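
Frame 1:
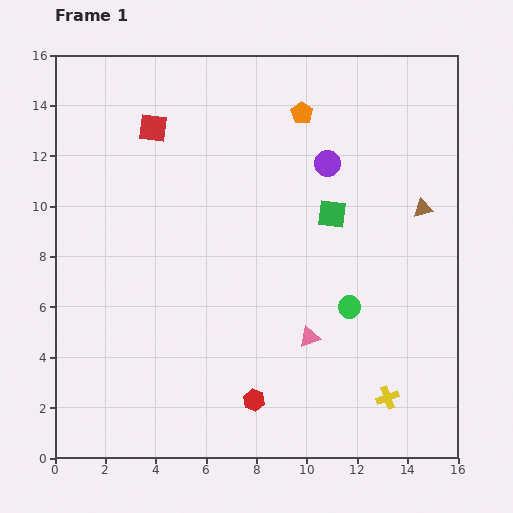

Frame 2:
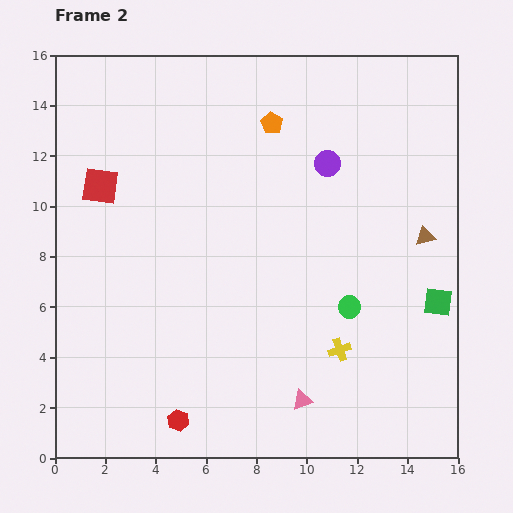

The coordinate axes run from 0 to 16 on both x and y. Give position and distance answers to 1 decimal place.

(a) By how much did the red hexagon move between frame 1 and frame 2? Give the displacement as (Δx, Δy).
(-3.0, -0.8)

The red hexagon was at (7.9, 2.3) in frame 1 and (4.9, 1.5) in frame 2.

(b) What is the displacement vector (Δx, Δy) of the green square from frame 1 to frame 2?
(4.2, -3.5)

The green square was at (11.0, 9.7) in frame 1 and (15.2, 6.2) in frame 2.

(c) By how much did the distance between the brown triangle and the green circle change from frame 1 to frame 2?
-0.8

Distance in frame 1: 4.9. Distance in frame 2: 4.1.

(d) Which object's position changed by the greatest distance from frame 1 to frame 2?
the green square

(moved 5.5; next 3.1)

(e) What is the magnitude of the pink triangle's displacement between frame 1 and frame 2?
2.5

The pink triangle moved from (10.1, 4.8) to (9.8, 2.3), a distance of √(0.3² + 2.5²) ≈ 2.5.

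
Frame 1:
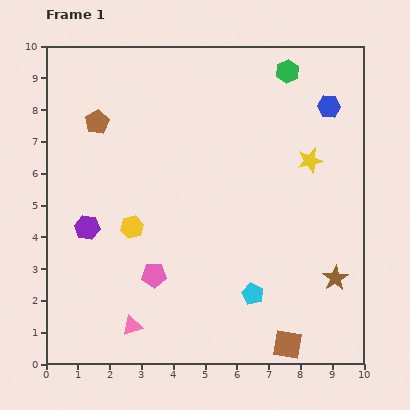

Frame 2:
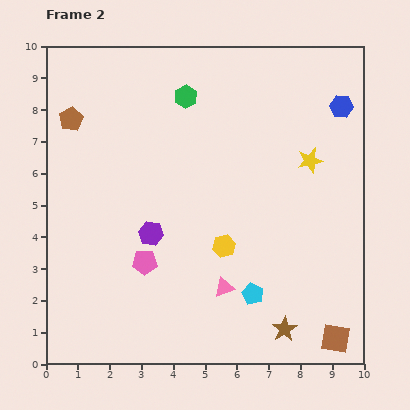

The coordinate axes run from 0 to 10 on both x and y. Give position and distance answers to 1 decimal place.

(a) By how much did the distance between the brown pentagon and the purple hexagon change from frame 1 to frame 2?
+1.1

Distance in frame 1: 3.3. Distance in frame 2: 4.4.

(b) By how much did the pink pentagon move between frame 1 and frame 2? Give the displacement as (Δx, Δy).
(-0.3, 0.4)

The pink pentagon was at (3.4, 2.8) in frame 1 and (3.1, 3.2) in frame 2.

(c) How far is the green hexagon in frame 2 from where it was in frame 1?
3.3

The green hexagon moved from (7.6, 9.2) to (4.4, 8.4), a distance of √(3.2² + 0.8²) ≈ 3.3.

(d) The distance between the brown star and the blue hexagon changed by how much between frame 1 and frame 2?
+1.8

Distance in frame 1: 5.4. Distance in frame 2: 7.2.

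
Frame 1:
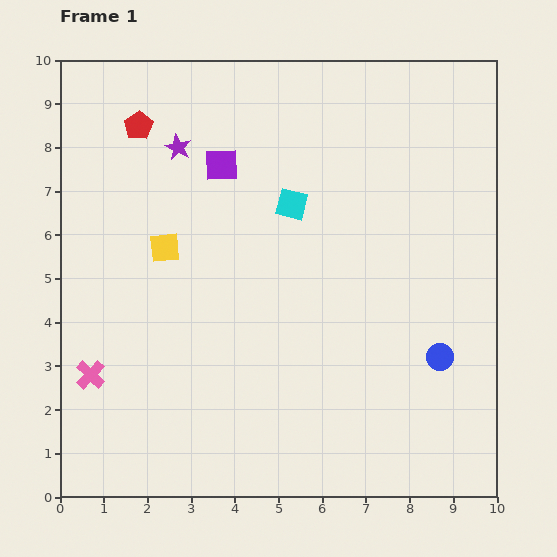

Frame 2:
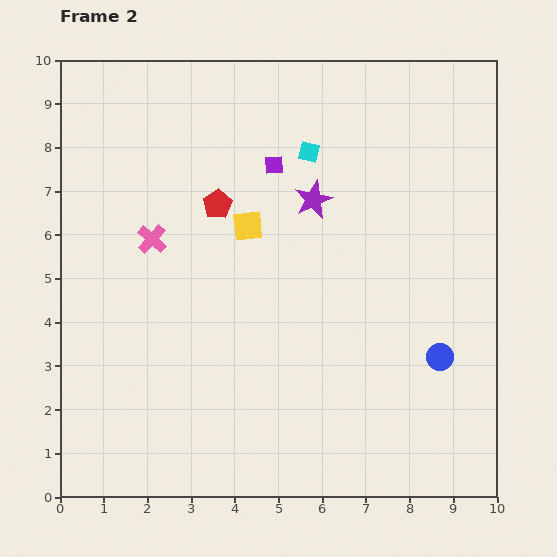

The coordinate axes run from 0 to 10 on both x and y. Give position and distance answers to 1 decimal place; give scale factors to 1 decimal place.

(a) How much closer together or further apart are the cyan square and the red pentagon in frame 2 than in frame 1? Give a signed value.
-1.5

Distance in frame 1: 3.9. Distance in frame 2: 2.4.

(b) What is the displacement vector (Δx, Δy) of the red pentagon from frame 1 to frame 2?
(1.8, -1.8)

The red pentagon was at (1.8, 8.5) in frame 1 and (3.6, 6.7) in frame 2.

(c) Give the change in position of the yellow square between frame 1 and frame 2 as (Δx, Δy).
(1.9, 0.5)

The yellow square was at (2.4, 5.7) in frame 1 and (4.3, 6.2) in frame 2.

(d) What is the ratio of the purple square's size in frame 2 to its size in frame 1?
0.6×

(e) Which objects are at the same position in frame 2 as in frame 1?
the blue circle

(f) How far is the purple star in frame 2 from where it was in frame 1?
3.3

The purple star moved from (2.7, 8.0) to (5.8, 6.8), a distance of √(3.1² + 1.2²) ≈ 3.3.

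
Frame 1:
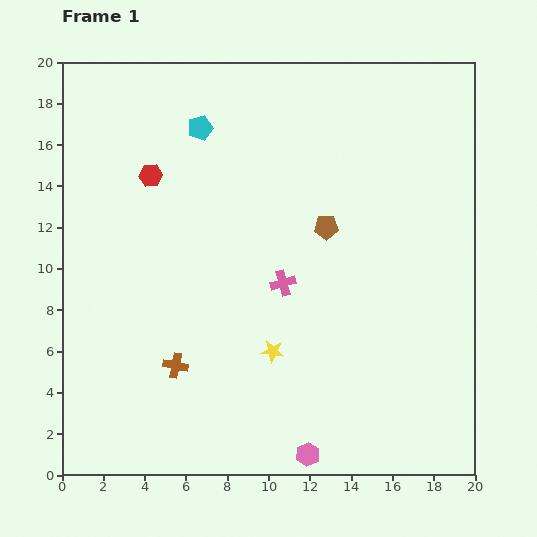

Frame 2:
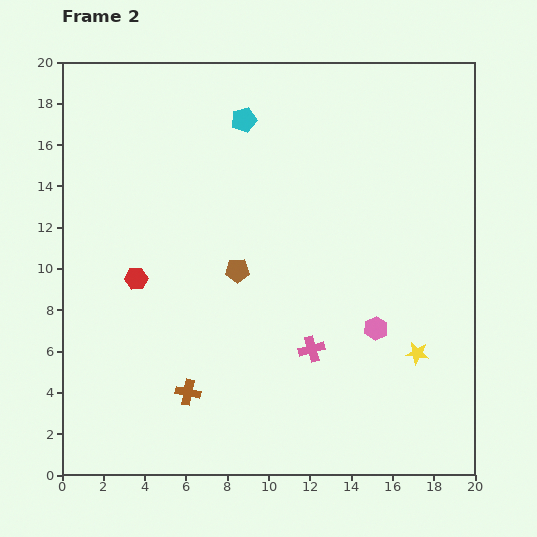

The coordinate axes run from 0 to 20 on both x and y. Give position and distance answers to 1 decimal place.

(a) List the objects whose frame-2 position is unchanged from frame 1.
none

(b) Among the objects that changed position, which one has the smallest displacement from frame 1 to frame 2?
the brown cross

(moved 1.4)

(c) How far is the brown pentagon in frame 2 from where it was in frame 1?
4.8

The brown pentagon moved from (12.8, 12.0) to (8.5, 9.9), a distance of √(4.3² + 2.1²) ≈ 4.8.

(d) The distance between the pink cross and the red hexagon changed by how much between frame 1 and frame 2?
+1.0

Distance in frame 1: 8.2. Distance in frame 2: 9.2.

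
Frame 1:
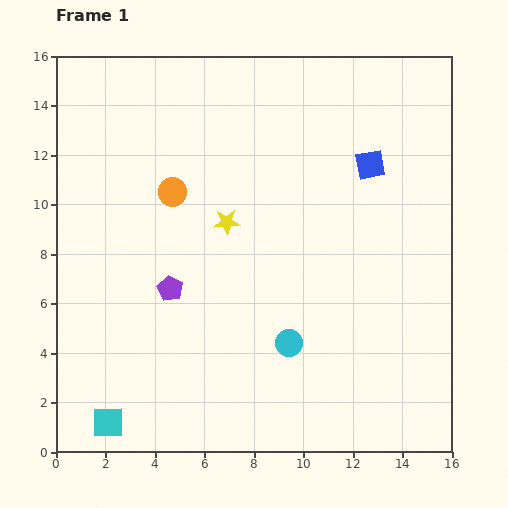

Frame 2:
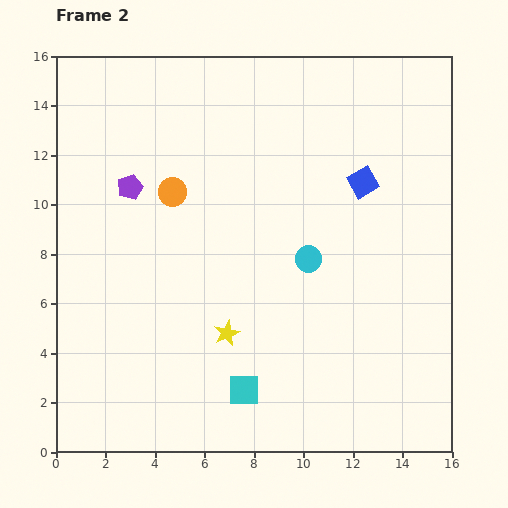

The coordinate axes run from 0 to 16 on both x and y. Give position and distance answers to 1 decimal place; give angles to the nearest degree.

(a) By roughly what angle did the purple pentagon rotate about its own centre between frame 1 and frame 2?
22° clockwise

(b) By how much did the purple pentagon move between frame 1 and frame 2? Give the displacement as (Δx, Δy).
(-1.6, 4.1)

The purple pentagon was at (4.6, 6.6) in frame 1 and (3.0, 10.7) in frame 2.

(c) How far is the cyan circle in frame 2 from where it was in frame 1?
3.5

The cyan circle moved from (9.4, 4.4) to (10.2, 7.8), a distance of √(0.8² + 3.4²) ≈ 3.5.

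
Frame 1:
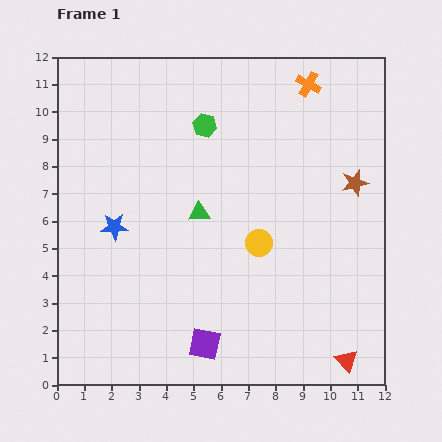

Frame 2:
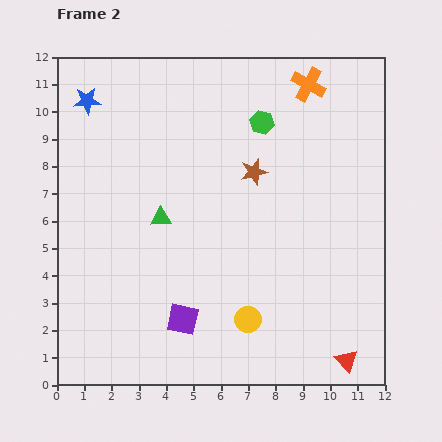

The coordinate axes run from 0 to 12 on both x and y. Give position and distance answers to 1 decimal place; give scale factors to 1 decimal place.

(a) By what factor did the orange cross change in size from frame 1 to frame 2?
1.4×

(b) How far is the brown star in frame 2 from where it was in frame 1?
3.7

The brown star moved from (10.9, 7.4) to (7.2, 7.8), a distance of √(3.7² + 0.4²) ≈ 3.7.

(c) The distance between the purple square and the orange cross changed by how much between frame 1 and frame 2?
-0.4

Distance in frame 1: 10.2. Distance in frame 2: 9.8.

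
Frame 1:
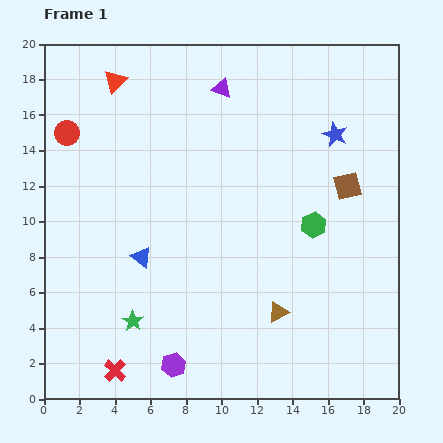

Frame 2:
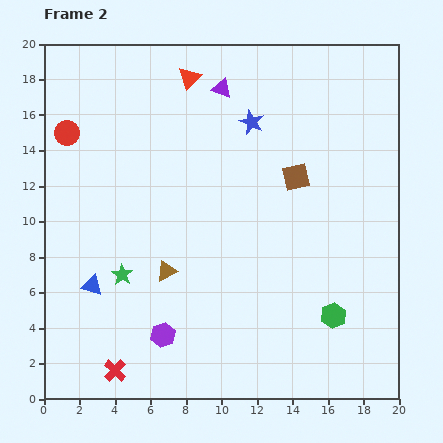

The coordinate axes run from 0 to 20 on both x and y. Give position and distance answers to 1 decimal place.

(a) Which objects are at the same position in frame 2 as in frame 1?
the red circle, the red cross, the purple triangle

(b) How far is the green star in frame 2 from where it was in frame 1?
2.7

The green star moved from (5.0, 4.4) to (4.4, 7.0), a distance of √(0.6² + 2.6²) ≈ 2.7.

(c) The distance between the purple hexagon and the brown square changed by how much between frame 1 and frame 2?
-2.5

Distance in frame 1: 14.1. Distance in frame 2: 11.6.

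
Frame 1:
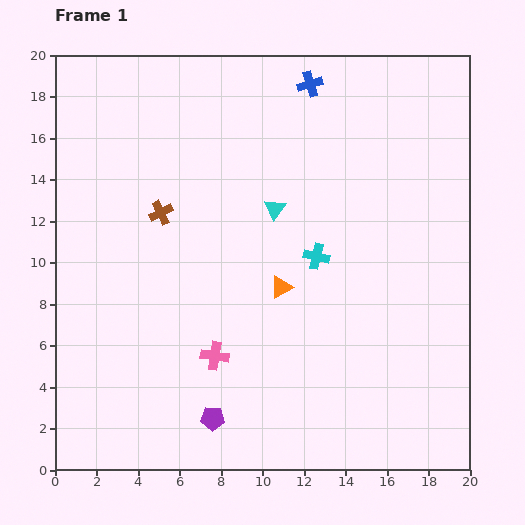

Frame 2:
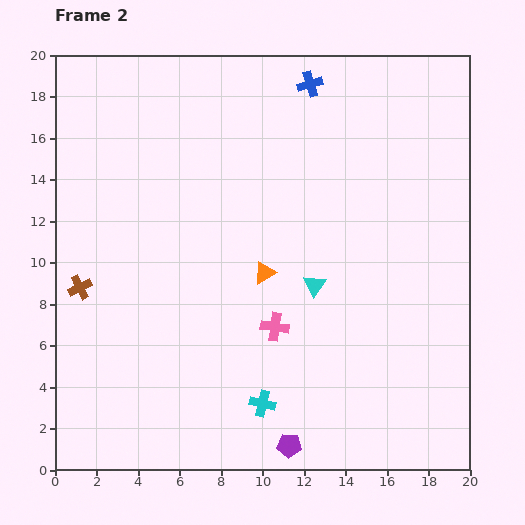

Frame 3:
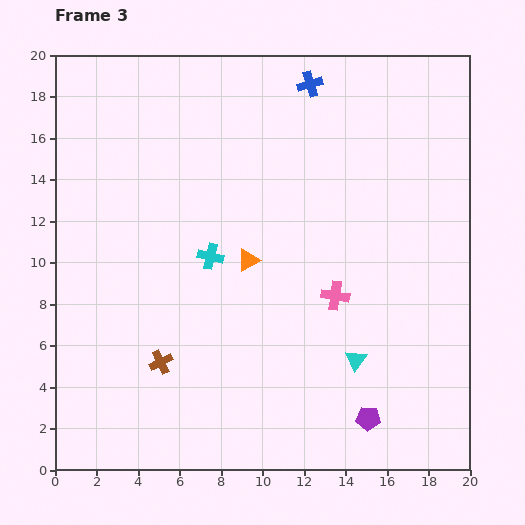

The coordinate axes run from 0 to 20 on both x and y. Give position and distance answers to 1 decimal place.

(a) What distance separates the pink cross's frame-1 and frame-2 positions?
3.2

The pink cross moved from (7.7, 5.5) to (10.6, 6.9), a distance of √(2.9² + 1.4²) ≈ 3.2.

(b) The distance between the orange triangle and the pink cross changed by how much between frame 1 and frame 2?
-2.0

Distance in frame 1: 4.6. Distance in frame 2: 2.6.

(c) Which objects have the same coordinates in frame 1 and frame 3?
the blue cross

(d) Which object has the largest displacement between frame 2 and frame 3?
the cyan cross

(moved 7.5; next 5.3)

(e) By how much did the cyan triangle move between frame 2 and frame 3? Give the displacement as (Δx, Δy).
(2.0, -3.6)

The cyan triangle was at (12.5, 8.9) in frame 2 and (14.5, 5.3) in frame 3.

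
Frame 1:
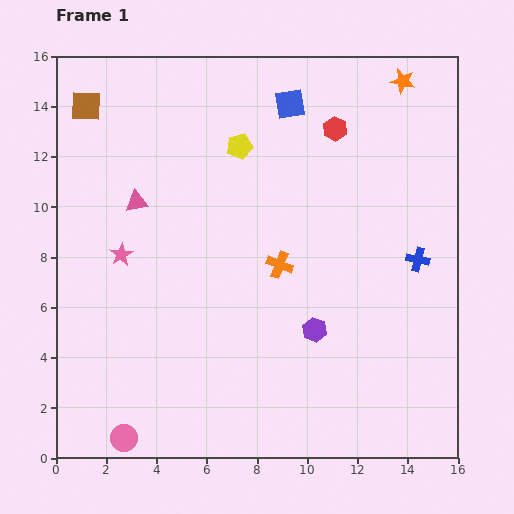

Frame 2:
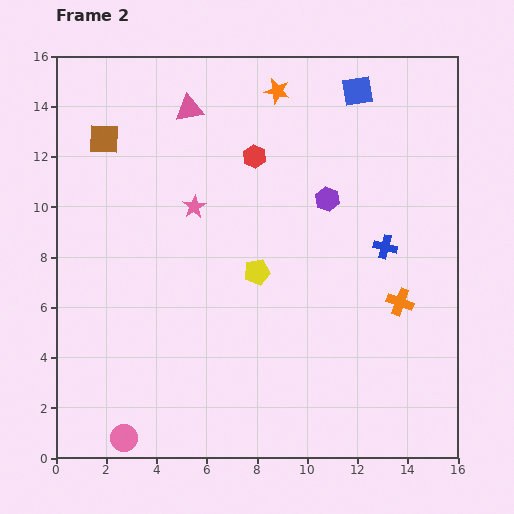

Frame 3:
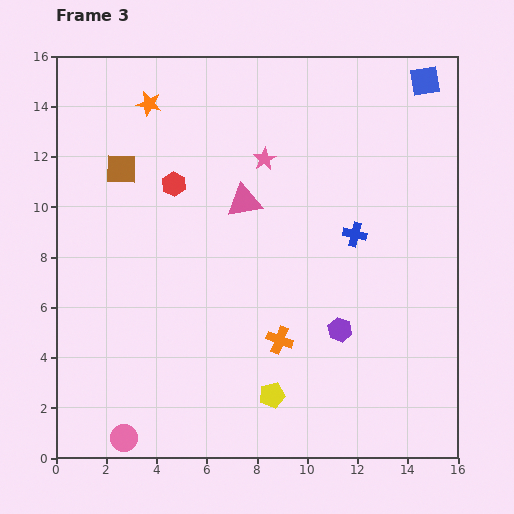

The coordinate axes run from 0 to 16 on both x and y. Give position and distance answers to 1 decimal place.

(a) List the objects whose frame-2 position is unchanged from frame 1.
the pink circle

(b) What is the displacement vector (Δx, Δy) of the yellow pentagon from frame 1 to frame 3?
(1.3, -9.9)

The yellow pentagon was at (7.3, 12.4) in frame 1 and (8.6, 2.5) in frame 3.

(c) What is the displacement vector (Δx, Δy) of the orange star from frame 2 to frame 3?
(-5.1, -0.5)

The orange star was at (8.8, 14.6) in frame 2 and (3.7, 14.1) in frame 3.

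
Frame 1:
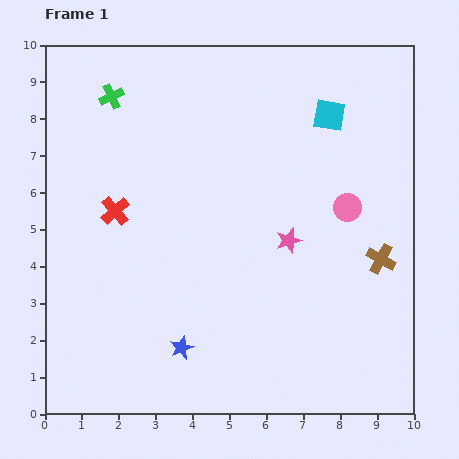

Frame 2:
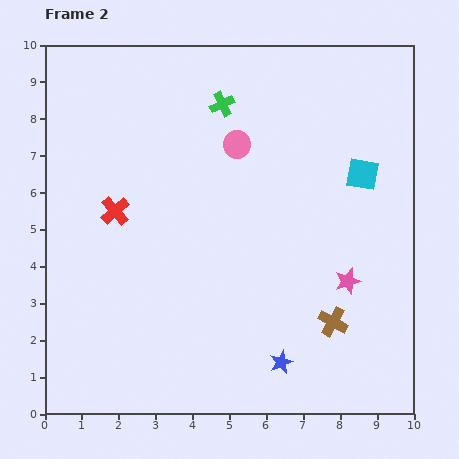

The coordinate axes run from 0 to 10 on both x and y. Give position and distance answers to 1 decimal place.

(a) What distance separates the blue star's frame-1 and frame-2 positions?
2.7

The blue star moved from (3.7, 1.8) to (6.4, 1.4), a distance of √(2.7² + 0.4²) ≈ 2.7.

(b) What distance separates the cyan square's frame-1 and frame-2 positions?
1.8

The cyan square moved from (7.7, 8.1) to (8.6, 6.5), a distance of √(0.9² + 1.6²) ≈ 1.8.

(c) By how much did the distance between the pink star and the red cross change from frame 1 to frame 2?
+1.8

Distance in frame 1: 4.8. Distance in frame 2: 6.6.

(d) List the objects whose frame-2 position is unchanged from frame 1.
the red cross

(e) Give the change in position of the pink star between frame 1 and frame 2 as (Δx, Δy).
(1.6, -1.1)

The pink star was at (6.6, 4.7) in frame 1 and (8.2, 3.6) in frame 2.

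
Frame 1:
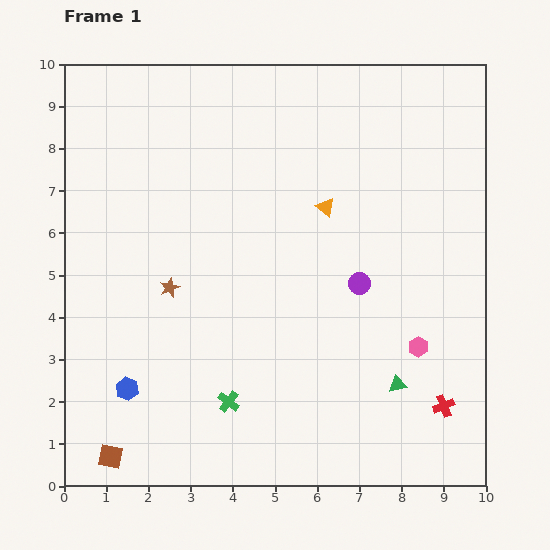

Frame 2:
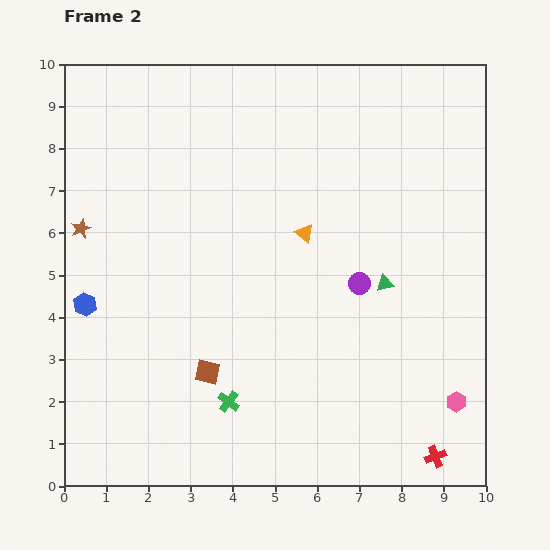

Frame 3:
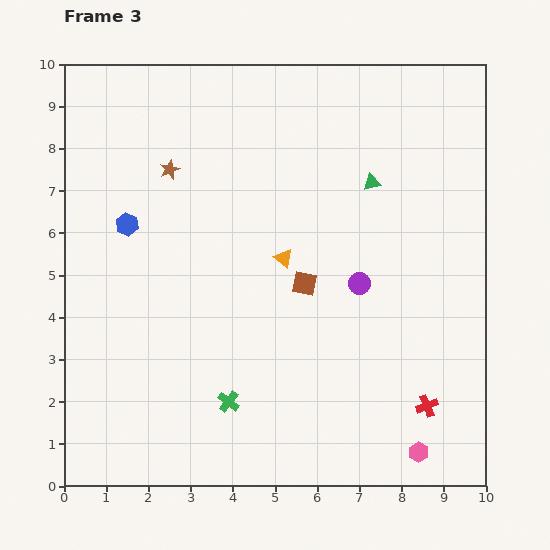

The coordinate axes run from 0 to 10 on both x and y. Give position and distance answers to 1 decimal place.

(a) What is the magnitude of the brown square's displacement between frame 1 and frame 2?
3.0

The brown square moved from (1.1, 0.7) to (3.4, 2.7), a distance of √(2.3² + 2.0²) ≈ 3.0.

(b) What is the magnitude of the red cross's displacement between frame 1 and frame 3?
0.4

The red cross moved from (9.0, 1.9) to (8.6, 1.9), a distance of √(0.4² + 0.0²) ≈ 0.4.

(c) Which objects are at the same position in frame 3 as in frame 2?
the purple circle, the green cross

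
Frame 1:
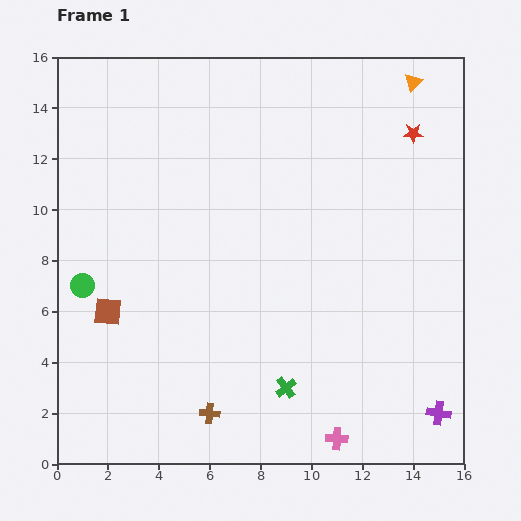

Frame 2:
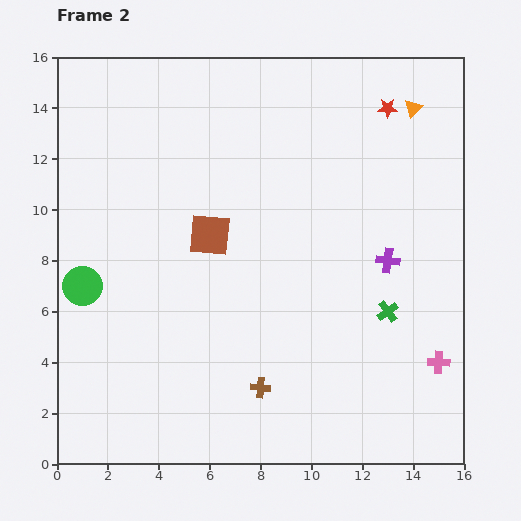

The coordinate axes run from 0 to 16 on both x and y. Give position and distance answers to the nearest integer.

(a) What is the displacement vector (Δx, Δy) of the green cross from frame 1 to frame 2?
(4, 3)

The green cross was at (9, 3) in frame 1 and (13, 6) in frame 2.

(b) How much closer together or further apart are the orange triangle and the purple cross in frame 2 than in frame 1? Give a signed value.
-7

Distance in frame 1: 13. Distance in frame 2: 6.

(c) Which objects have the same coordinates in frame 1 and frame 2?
the green circle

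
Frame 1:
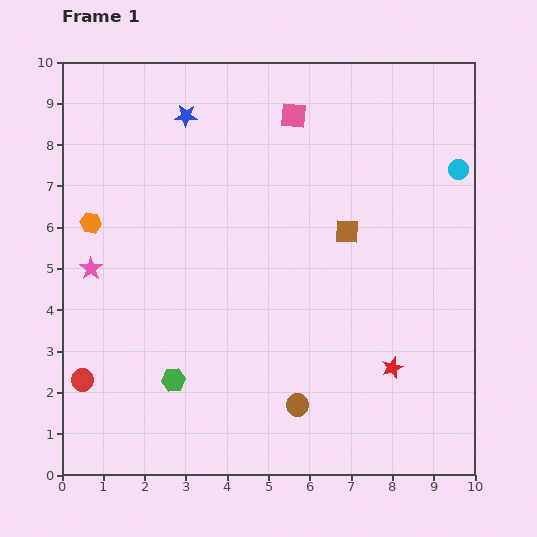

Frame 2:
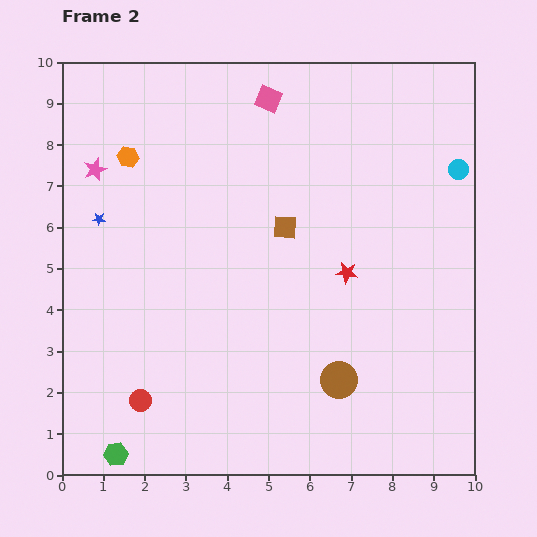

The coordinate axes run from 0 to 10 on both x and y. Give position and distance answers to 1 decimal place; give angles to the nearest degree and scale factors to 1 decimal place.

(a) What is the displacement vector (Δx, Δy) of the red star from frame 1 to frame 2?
(-1.1, 2.3)

The red star was at (8.0, 2.6) in frame 1 and (6.9, 4.9) in frame 2.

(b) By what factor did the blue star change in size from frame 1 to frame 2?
0.6×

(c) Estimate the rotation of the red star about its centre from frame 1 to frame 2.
29° clockwise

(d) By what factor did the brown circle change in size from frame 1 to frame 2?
1.6×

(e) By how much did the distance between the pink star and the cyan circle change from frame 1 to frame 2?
-0.4

Distance in frame 1: 9.2. Distance in frame 2: 8.8.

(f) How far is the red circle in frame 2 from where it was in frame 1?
1.5

The red circle moved from (0.5, 2.3) to (1.9, 1.8), a distance of √(1.4² + 0.5²) ≈ 1.5.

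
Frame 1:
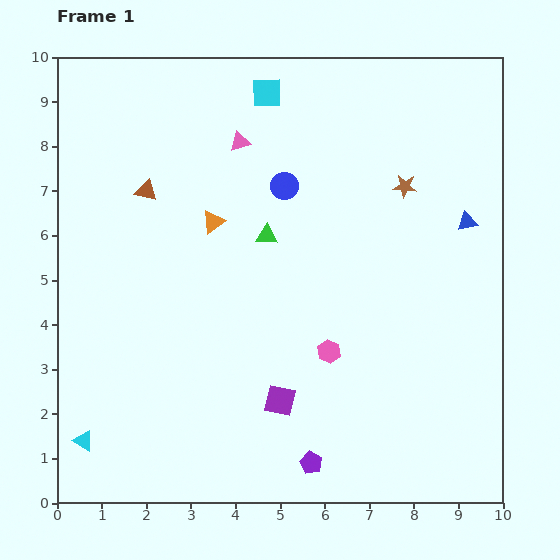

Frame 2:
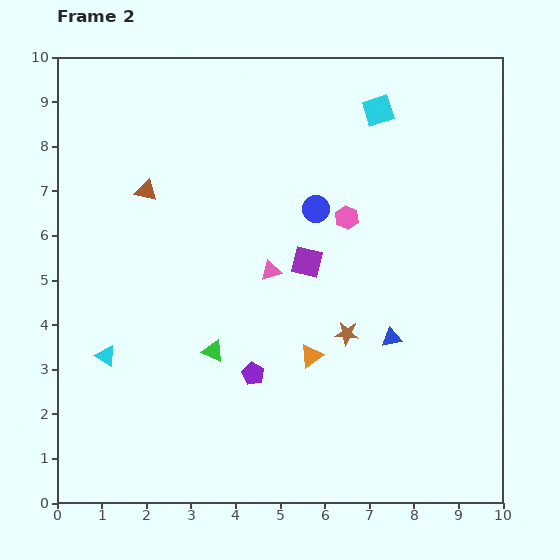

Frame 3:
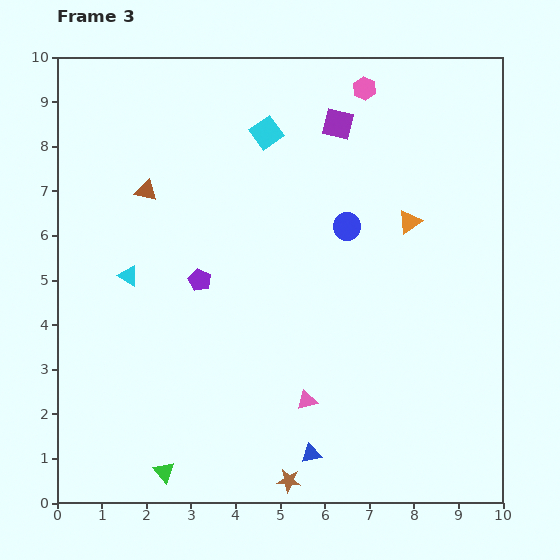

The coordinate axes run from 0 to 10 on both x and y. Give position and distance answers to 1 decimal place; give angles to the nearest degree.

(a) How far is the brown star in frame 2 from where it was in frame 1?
3.5

The brown star moved from (7.8, 7.1) to (6.5, 3.8), a distance of √(1.3² + 3.3²) ≈ 3.5.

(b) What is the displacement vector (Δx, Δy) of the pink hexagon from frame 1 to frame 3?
(0.8, 5.9)

The pink hexagon was at (6.1, 3.4) in frame 1 and (6.9, 9.3) in frame 3.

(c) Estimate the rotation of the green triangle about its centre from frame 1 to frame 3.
47° clockwise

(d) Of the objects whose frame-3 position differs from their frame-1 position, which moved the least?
the cyan square

(moved 0.9)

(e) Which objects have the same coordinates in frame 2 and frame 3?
the brown triangle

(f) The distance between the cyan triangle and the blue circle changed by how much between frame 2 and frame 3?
-0.7

Distance in frame 2: 5.7. Distance in frame 3: 5.0.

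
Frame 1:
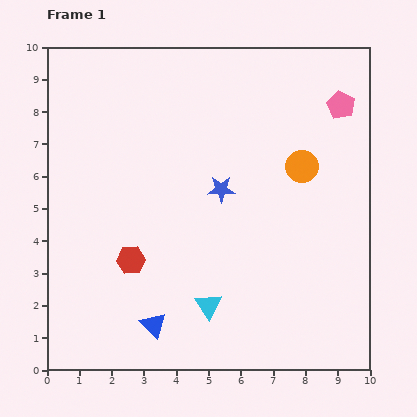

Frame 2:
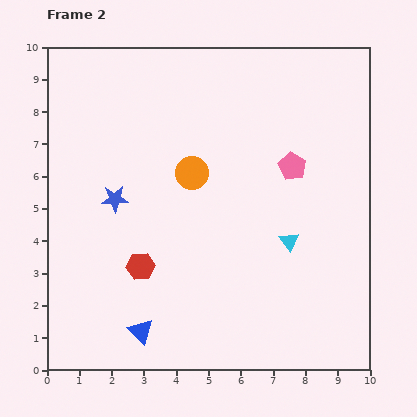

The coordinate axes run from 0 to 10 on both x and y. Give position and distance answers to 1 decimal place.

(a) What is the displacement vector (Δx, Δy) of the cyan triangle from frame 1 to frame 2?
(2.5, 2.0)

The cyan triangle was at (5.0, 2.0) in frame 1 and (7.5, 4.0) in frame 2.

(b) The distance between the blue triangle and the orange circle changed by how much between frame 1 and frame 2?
-1.5

Distance in frame 1: 6.7. Distance in frame 2: 5.2.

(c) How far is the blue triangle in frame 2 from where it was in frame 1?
0.4

The blue triangle moved from (3.3, 1.4) to (2.9, 1.2), a distance of √(0.4² + 0.2²) ≈ 0.4.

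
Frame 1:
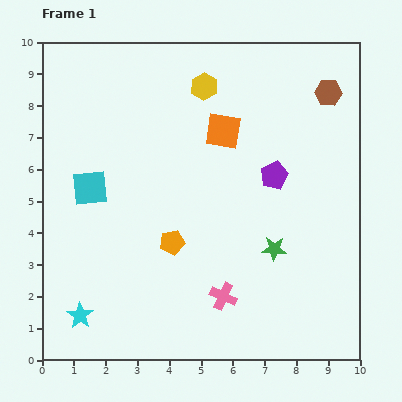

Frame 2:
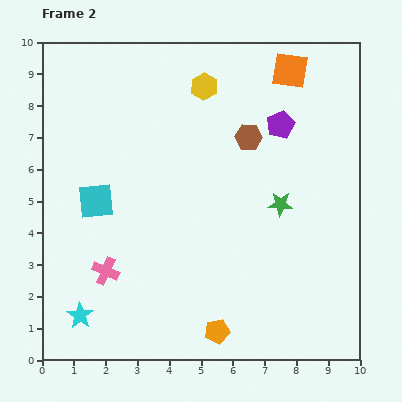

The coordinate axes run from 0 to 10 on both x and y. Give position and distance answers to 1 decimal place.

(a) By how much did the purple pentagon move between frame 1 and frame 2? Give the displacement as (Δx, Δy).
(0.2, 1.6)

The purple pentagon was at (7.3, 5.8) in frame 1 and (7.5, 7.4) in frame 2.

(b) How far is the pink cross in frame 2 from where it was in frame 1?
3.8

The pink cross moved from (5.7, 2.0) to (2.0, 2.8), a distance of √(3.7² + 0.8²) ≈ 3.8.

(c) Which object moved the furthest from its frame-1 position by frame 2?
the pink cross

(moved 3.8; next 3.1)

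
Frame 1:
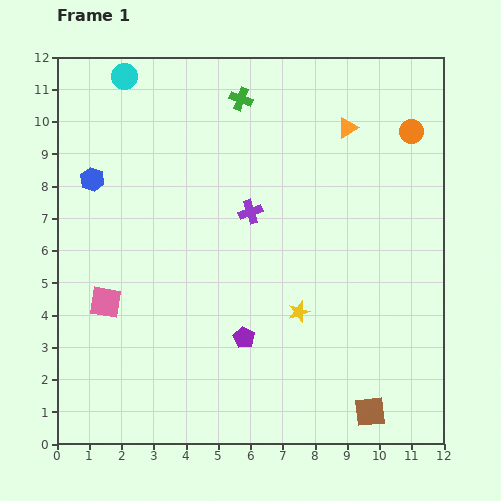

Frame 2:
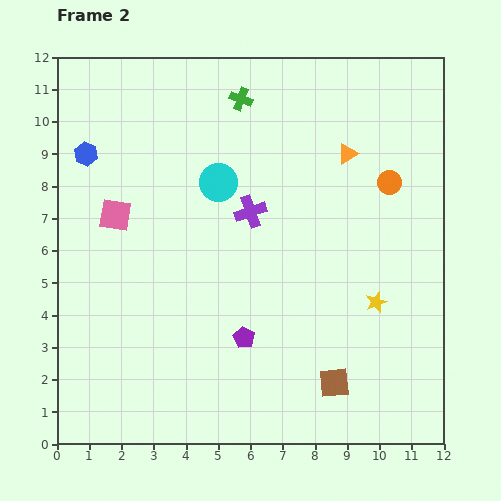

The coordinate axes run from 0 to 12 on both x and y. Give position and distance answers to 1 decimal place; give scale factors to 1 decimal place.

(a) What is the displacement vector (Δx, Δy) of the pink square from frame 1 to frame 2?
(0.3, 2.7)

The pink square was at (1.5, 4.4) in frame 1 and (1.8, 7.1) in frame 2.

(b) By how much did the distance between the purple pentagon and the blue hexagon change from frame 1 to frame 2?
+0.7

Distance in frame 1: 6.8. Distance in frame 2: 7.5.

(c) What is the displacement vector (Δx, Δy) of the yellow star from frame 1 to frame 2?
(2.4, 0.3)

The yellow star was at (7.5, 4.1) in frame 1 and (9.9, 4.4) in frame 2.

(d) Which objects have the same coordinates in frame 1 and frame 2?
the green cross, the purple pentagon, the purple cross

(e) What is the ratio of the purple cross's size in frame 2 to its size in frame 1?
1.3×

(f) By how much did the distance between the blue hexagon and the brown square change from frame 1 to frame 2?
-0.7

Distance in frame 1: 11.2. Distance in frame 2: 10.5.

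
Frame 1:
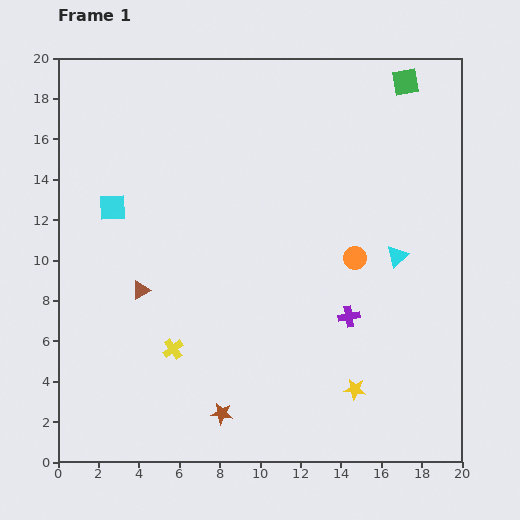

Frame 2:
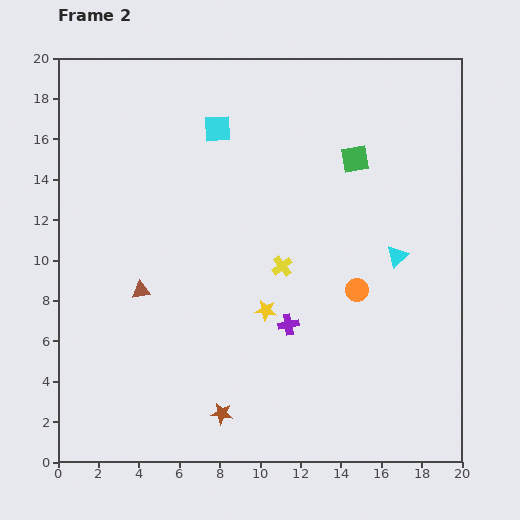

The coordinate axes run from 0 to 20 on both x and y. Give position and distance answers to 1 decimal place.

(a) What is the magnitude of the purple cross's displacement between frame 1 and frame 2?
3.0

The purple cross moved from (14.4, 7.2) to (11.4, 6.8), a distance of √(3.0² + 0.4²) ≈ 3.0.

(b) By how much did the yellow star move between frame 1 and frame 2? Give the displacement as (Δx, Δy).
(-4.4, 3.9)

The yellow star was at (14.7, 3.6) in frame 1 and (10.3, 7.5) in frame 2.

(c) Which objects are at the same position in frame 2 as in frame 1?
the brown triangle, the cyan triangle, the brown star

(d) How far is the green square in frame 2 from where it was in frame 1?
4.5

The green square moved from (17.2, 18.8) to (14.7, 15.0), a distance of √(2.5² + 3.8²) ≈ 4.5.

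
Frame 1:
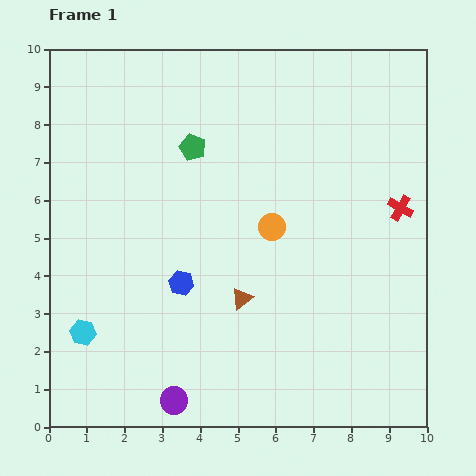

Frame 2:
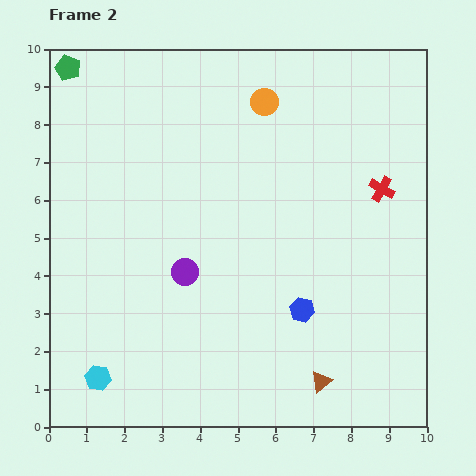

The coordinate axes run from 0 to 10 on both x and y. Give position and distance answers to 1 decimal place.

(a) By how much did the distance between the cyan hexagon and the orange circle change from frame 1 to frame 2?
+2.8

Distance in frame 1: 5.7. Distance in frame 2: 8.5.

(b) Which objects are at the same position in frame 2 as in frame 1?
none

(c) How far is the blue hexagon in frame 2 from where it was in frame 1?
3.3

The blue hexagon moved from (3.5, 3.8) to (6.7, 3.1), a distance of √(3.2² + 0.7²) ≈ 3.3.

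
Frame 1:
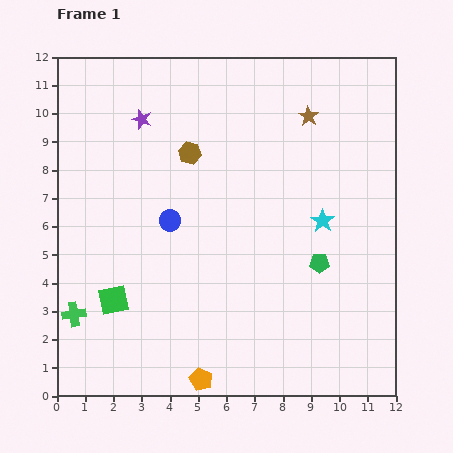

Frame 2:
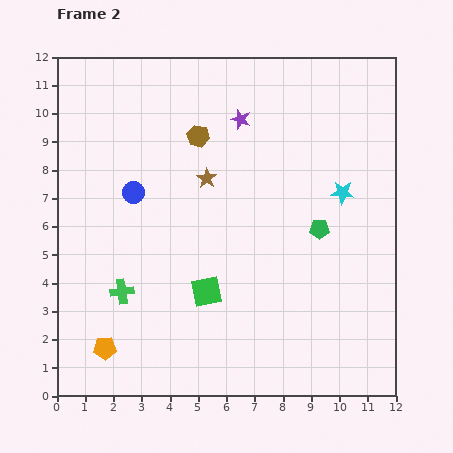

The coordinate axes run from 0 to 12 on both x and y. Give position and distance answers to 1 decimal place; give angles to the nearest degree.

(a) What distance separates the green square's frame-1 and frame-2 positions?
3.3

The green square moved from (2.0, 3.4) to (5.3, 3.7), a distance of √(3.3² + 0.3²) ≈ 3.3.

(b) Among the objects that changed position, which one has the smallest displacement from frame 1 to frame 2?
the brown hexagon

(moved 0.7)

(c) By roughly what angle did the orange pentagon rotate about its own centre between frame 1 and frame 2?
28° counter-clockwise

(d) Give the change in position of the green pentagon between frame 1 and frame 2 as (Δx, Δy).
(0.0, 1.2)

The green pentagon was at (9.3, 4.7) in frame 1 and (9.3, 5.9) in frame 2.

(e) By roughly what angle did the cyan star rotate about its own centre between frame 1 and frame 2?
30° counter-clockwise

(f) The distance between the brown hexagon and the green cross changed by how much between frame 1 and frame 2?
-0.9

Distance in frame 1: 7.0. Distance in frame 2: 6.1.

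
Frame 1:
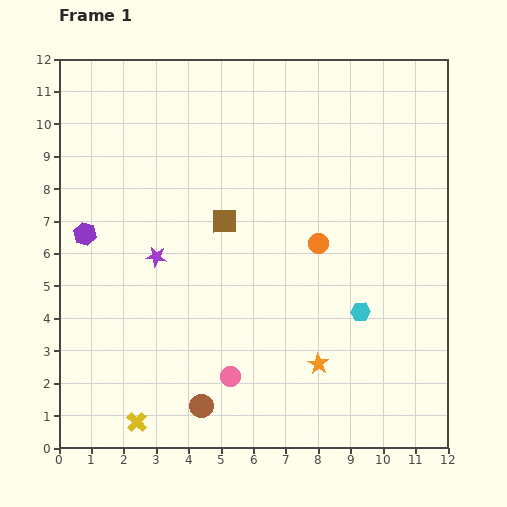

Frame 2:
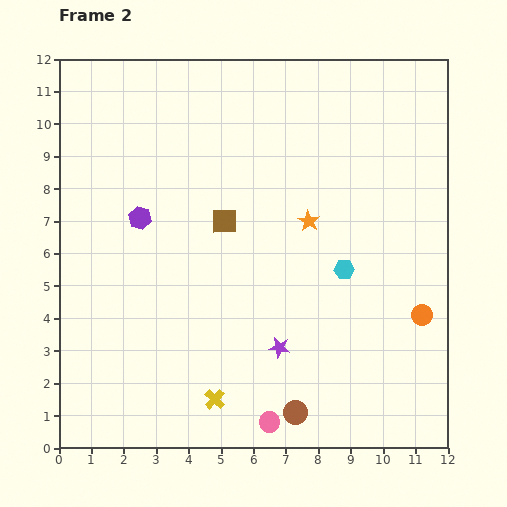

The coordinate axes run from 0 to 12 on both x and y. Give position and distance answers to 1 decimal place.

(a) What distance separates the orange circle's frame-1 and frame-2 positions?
3.9

The orange circle moved from (8.0, 6.3) to (11.2, 4.1), a distance of √(3.2² + 2.2²) ≈ 3.9.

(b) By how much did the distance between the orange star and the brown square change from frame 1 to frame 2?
-2.7

Distance in frame 1: 5.3. Distance in frame 2: 2.6.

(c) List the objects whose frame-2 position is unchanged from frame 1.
the brown square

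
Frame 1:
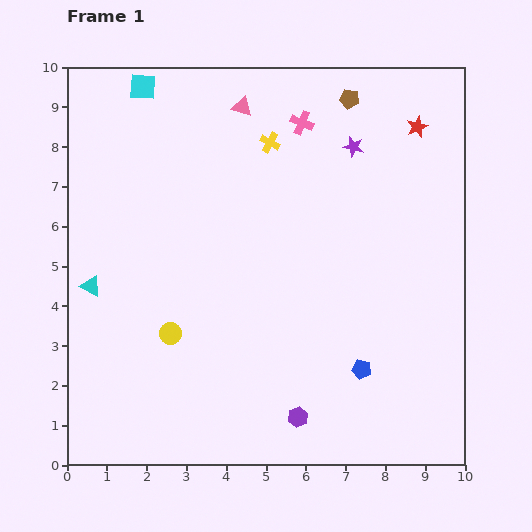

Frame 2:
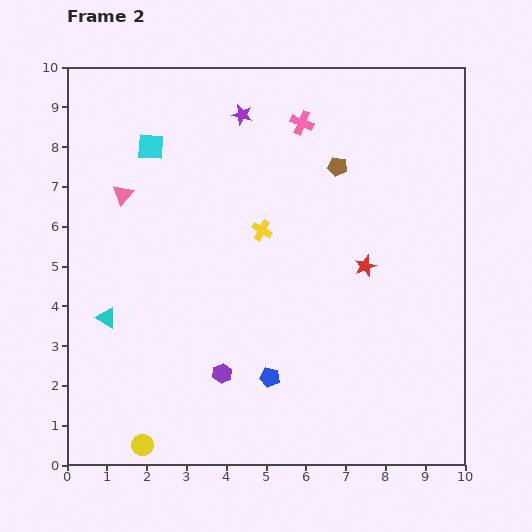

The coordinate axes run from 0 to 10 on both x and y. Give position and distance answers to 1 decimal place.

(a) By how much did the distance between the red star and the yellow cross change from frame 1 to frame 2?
-0.9

Distance in frame 1: 3.7. Distance in frame 2: 2.8.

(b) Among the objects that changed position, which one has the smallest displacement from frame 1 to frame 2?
the cyan triangle

(moved 0.9)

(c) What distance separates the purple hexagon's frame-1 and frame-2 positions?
2.2

The purple hexagon moved from (5.8, 1.2) to (3.9, 2.3), a distance of √(1.9² + 1.1²) ≈ 2.2.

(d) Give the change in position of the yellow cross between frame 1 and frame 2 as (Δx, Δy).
(-0.2, -2.2)

The yellow cross was at (5.1, 8.1) in frame 1 and (4.9, 5.9) in frame 2.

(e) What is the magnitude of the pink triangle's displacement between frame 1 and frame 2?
3.7

The pink triangle moved from (4.4, 9.0) to (1.4, 6.8), a distance of √(3.0² + 2.2²) ≈ 3.7.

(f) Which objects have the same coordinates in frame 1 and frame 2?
the pink cross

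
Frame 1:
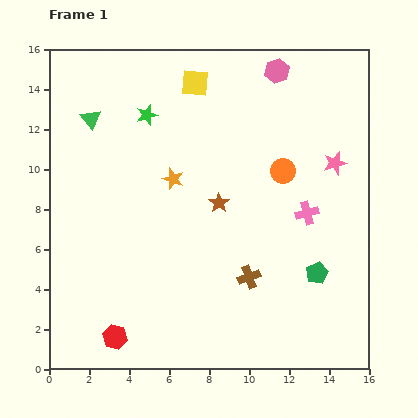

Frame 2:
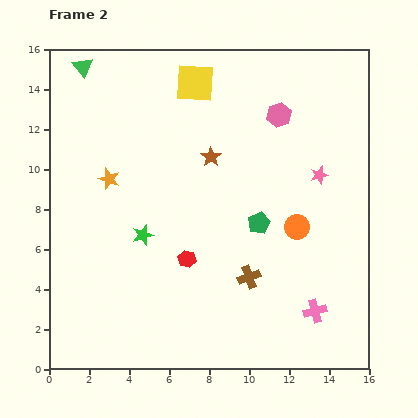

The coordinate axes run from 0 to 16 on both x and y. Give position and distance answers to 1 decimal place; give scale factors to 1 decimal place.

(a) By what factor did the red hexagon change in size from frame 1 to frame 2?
0.7×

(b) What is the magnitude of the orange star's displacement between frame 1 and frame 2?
3.2

The orange star moved from (6.2, 9.5) to (3.0, 9.5), a distance of √(3.2² + 0.0²) ≈ 3.2.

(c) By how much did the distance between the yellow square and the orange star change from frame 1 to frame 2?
+1.5

Distance in frame 1: 4.9. Distance in frame 2: 6.4.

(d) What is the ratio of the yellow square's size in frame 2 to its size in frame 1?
1.4×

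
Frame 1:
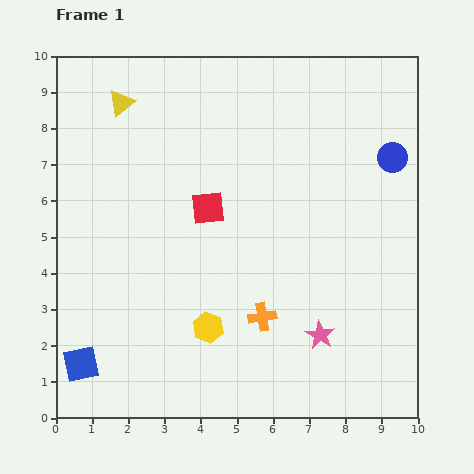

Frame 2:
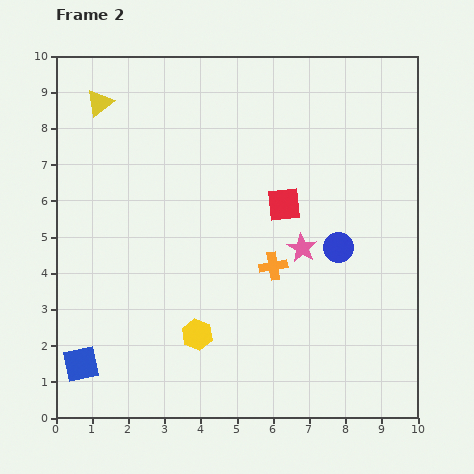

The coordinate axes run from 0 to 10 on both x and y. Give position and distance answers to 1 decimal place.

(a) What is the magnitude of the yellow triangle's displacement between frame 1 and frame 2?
0.6

The yellow triangle moved from (1.8, 8.7) to (1.2, 8.7), a distance of √(0.6² + 0.0²) ≈ 0.6.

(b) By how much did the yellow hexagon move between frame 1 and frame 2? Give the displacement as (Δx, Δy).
(-0.3, -0.2)

The yellow hexagon was at (4.2, 2.5) in frame 1 and (3.9, 2.3) in frame 2.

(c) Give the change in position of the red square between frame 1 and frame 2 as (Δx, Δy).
(2.1, 0.1)

The red square was at (4.2, 5.8) in frame 1 and (6.3, 5.9) in frame 2.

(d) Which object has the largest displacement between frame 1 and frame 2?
the blue circle

(moved 2.9; next 2.5)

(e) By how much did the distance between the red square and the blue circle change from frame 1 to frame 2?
-3.4

Distance in frame 1: 5.3. Distance in frame 2: 1.9.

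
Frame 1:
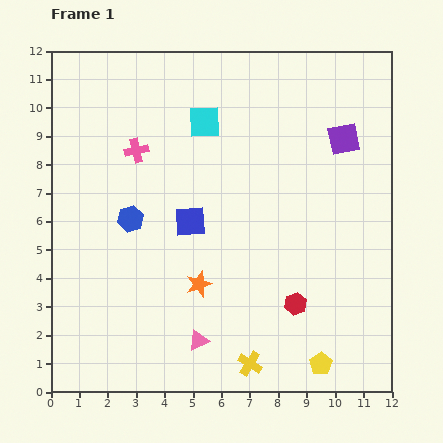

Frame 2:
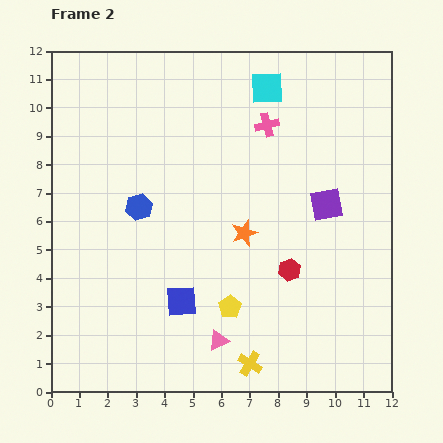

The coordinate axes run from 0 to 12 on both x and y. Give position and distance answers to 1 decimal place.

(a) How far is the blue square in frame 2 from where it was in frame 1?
2.8

The blue square moved from (4.9, 6.0) to (4.6, 3.2), a distance of √(0.3² + 2.8²) ≈ 2.8.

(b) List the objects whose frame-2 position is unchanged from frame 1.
the yellow cross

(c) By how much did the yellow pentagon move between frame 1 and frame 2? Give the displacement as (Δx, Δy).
(-3.2, 2.0)

The yellow pentagon was at (9.5, 1.0) in frame 1 and (6.3, 3.0) in frame 2.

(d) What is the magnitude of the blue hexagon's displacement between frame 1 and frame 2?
0.5

The blue hexagon moved from (2.8, 6.1) to (3.1, 6.5), a distance of √(0.3² + 0.4²) ≈ 0.5.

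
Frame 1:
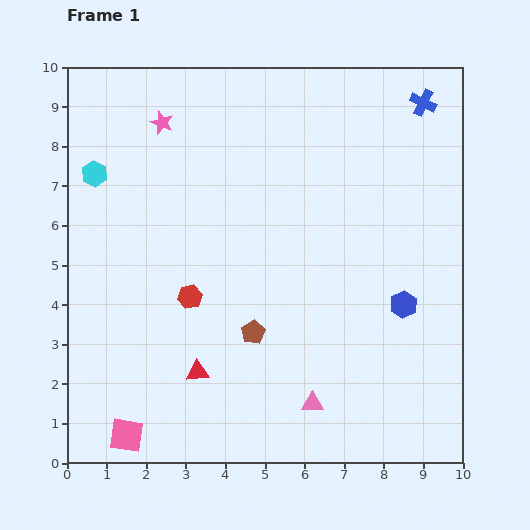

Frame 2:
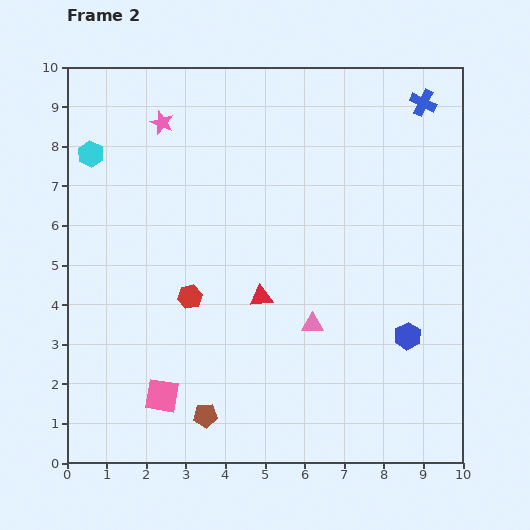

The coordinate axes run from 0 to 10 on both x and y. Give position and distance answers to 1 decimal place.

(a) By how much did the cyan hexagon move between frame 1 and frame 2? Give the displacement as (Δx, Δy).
(-0.1, 0.5)

The cyan hexagon was at (0.7, 7.3) in frame 1 and (0.6, 7.8) in frame 2.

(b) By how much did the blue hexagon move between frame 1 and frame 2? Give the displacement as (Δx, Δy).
(0.1, -0.8)

The blue hexagon was at (8.5, 4.0) in frame 1 and (8.6, 3.2) in frame 2.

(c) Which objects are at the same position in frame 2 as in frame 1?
the blue cross, the pink star, the red hexagon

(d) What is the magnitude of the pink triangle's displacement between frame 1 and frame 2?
2.0

The pink triangle moved from (6.2, 1.5) to (6.2, 3.5), a distance of √(0.0² + 2.0²) ≈ 2.0.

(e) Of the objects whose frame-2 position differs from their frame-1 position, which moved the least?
the cyan hexagon

(moved 0.5)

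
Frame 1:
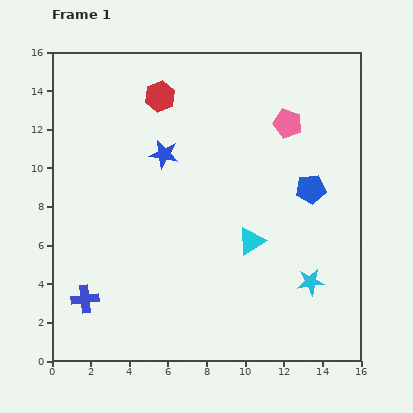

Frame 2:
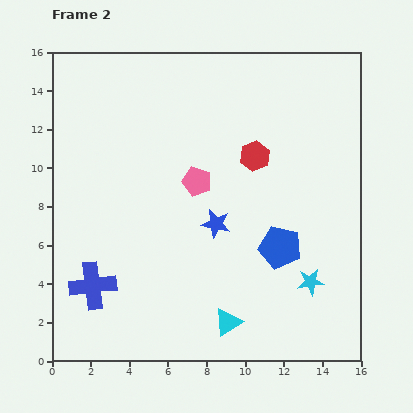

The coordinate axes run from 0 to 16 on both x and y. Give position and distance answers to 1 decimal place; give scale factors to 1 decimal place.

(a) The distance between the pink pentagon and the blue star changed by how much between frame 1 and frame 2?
-4.2

Distance in frame 1: 6.6. Distance in frame 2: 2.4.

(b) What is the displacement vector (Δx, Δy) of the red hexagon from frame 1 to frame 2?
(4.9, -3.1)

The red hexagon was at (5.6, 13.7) in frame 1 and (10.5, 10.6) in frame 2.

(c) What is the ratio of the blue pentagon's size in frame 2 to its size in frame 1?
1.4×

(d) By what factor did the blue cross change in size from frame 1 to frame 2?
1.7×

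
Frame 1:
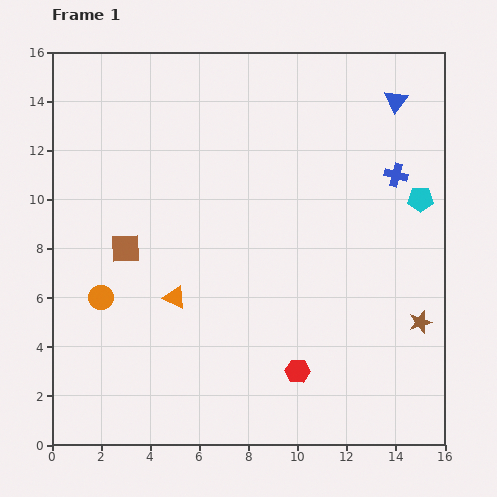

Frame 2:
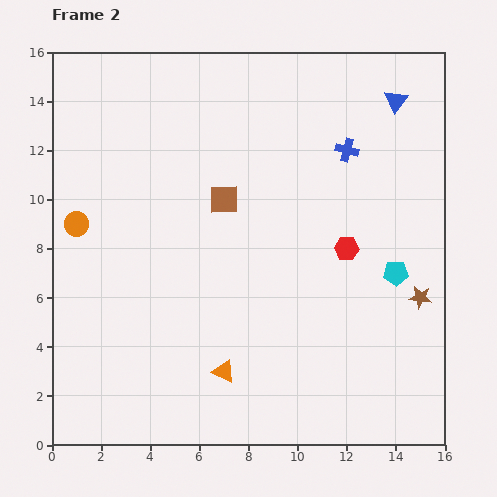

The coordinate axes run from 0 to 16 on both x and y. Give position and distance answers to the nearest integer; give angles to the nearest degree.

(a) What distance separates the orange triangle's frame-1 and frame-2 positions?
4

The orange triangle moved from (5, 6) to (7, 3), a distance of √(2² + 3²) ≈ 4.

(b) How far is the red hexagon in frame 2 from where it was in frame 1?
5

The red hexagon moved from (10, 3) to (12, 8), a distance of √(2² + 5²) ≈ 5.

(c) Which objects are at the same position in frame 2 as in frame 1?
the blue triangle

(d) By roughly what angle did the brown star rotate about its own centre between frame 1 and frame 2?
24° clockwise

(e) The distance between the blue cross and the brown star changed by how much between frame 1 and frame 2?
+1

Distance in frame 1: 6. Distance in frame 2: 7.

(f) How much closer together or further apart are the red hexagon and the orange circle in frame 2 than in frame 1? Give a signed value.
+2

Distance in frame 1: 9. Distance in frame 2: 11.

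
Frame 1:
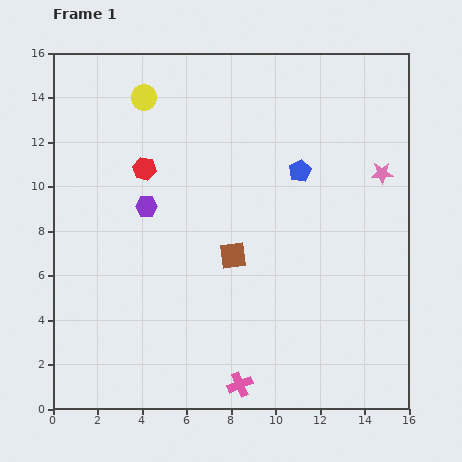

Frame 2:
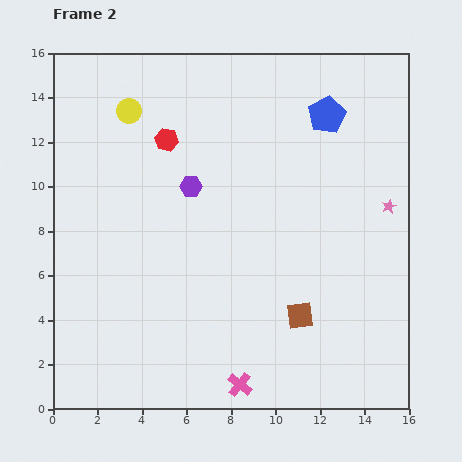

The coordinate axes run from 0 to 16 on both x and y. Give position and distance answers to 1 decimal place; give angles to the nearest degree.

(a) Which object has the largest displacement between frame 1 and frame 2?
the brown square

(moved 4.0; next 2.8)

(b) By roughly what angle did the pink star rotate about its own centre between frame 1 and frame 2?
23° counter-clockwise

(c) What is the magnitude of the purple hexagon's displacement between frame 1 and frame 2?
2.2

The purple hexagon moved from (4.2, 9.1) to (6.2, 10.0), a distance of √(2.0² + 0.9²) ≈ 2.2.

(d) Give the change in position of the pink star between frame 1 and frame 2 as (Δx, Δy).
(0.3, -1.5)

The pink star was at (14.8, 10.6) in frame 1 and (15.1, 9.1) in frame 2.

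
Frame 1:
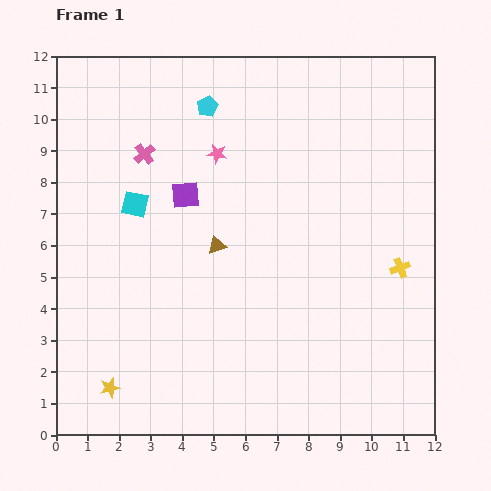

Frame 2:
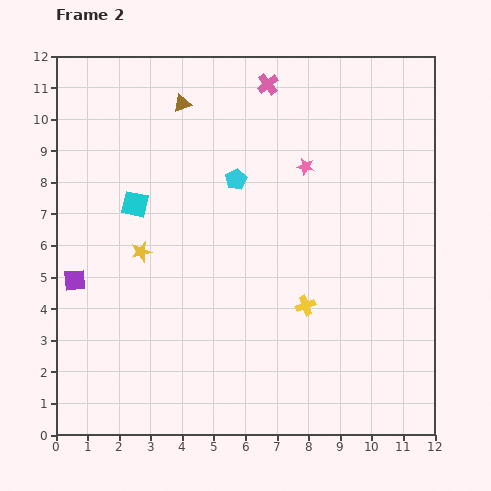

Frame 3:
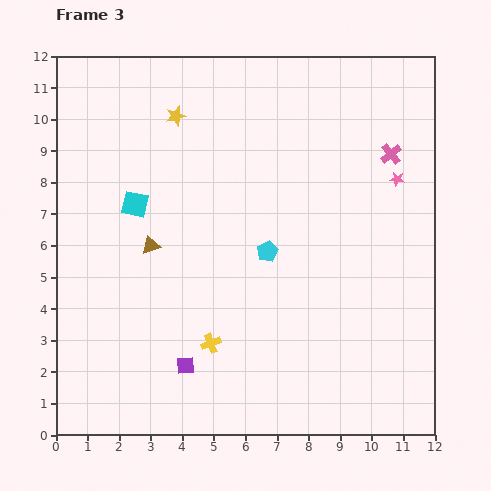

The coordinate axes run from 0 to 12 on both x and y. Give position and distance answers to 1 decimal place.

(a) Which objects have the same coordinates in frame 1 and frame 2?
the cyan square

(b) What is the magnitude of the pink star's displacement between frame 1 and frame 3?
5.8

The pink star moved from (5.1, 8.9) to (10.8, 8.1), a distance of √(5.7² + 0.8²) ≈ 5.8.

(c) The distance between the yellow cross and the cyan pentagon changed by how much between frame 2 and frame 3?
-1.2

Distance in frame 2: 4.6. Distance in frame 3: 3.4.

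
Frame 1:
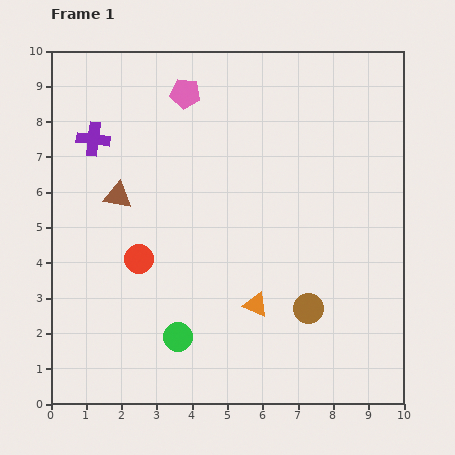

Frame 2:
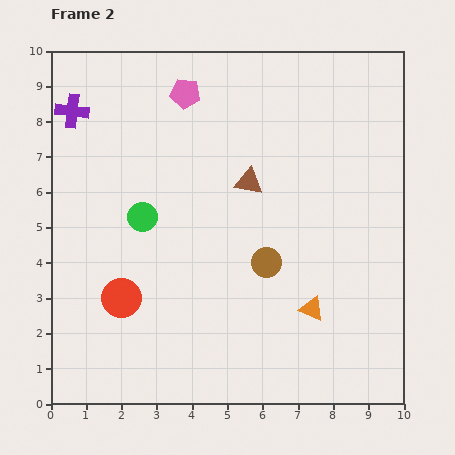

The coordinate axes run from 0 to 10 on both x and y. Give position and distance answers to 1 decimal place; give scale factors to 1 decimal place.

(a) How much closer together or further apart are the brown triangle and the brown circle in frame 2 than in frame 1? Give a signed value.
-3.9

Distance in frame 1: 6.3. Distance in frame 2: 2.4.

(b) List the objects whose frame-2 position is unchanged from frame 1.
the pink pentagon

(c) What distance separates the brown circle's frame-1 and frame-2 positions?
1.8

The brown circle moved from (7.3, 2.7) to (6.1, 4.0), a distance of √(1.2² + 1.3²) ≈ 1.8.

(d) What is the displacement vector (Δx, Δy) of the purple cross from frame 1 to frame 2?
(-0.6, 0.8)

The purple cross was at (1.2, 7.5) in frame 1 and (0.6, 8.3) in frame 2.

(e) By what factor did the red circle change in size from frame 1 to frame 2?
1.3×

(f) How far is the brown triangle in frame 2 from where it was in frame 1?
3.7

The brown triangle moved from (1.9, 5.9) to (5.6, 6.3), a distance of √(3.7² + 0.4²) ≈ 3.7.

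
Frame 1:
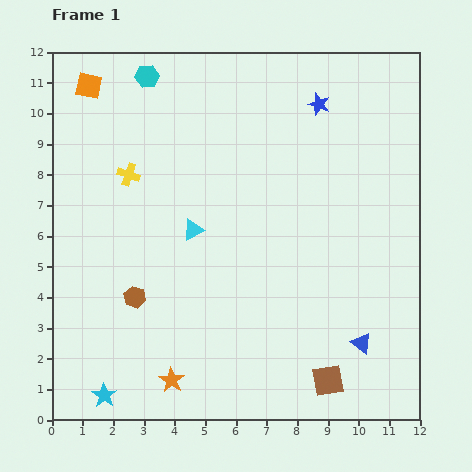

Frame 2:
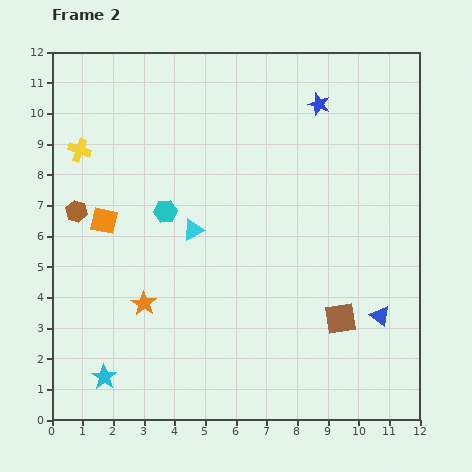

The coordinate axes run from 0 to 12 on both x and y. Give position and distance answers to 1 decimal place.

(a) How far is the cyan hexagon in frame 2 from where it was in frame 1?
4.4

The cyan hexagon moved from (3.1, 11.2) to (3.7, 6.8), a distance of √(0.6² + 4.4²) ≈ 4.4.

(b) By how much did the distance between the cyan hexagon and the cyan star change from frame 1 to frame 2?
-4.7

Distance in frame 1: 10.5. Distance in frame 2: 5.8.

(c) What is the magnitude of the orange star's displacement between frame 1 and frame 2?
2.7

The orange star moved from (3.9, 1.3) to (3.0, 3.8), a distance of √(0.9² + 2.5²) ≈ 2.7.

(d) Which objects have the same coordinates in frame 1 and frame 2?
the cyan triangle, the blue star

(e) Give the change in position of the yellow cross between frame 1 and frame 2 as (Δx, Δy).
(-1.6, 0.8)

The yellow cross was at (2.5, 8.0) in frame 1 and (0.9, 8.8) in frame 2.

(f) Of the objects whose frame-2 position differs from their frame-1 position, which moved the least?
the cyan star

(moved 0.6)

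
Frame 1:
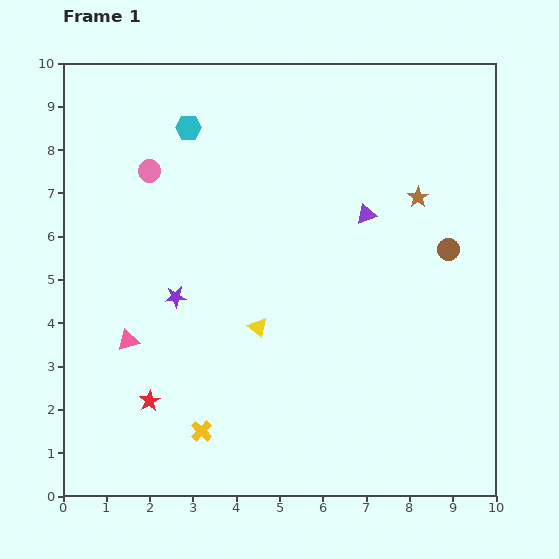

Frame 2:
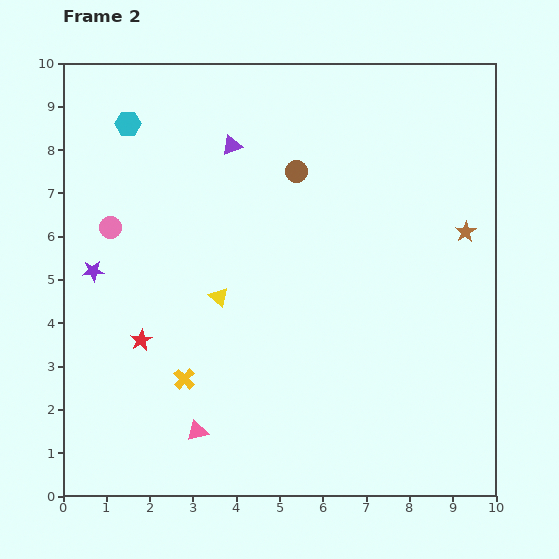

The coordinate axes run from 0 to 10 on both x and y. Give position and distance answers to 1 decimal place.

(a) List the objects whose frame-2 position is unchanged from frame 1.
none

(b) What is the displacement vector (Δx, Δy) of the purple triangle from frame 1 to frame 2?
(-3.1, 1.6)

The purple triangle was at (7.0, 6.5) in frame 1 and (3.9, 8.1) in frame 2.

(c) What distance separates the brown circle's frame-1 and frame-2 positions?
3.9

The brown circle moved from (8.9, 5.7) to (5.4, 7.5), a distance of √(3.5² + 1.8²) ≈ 3.9.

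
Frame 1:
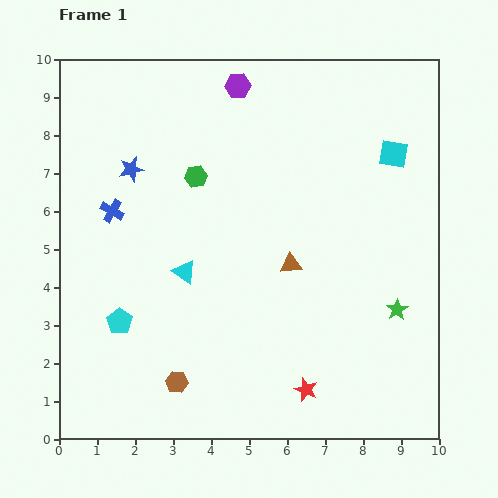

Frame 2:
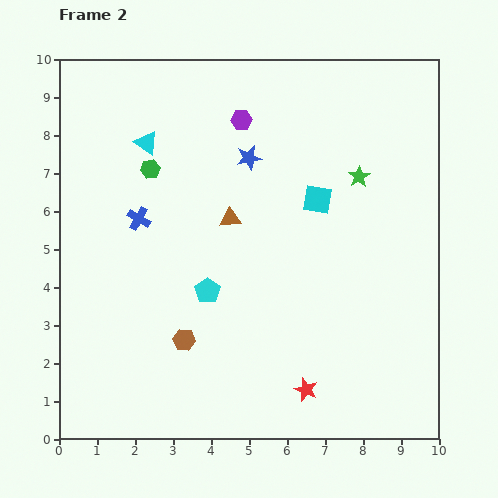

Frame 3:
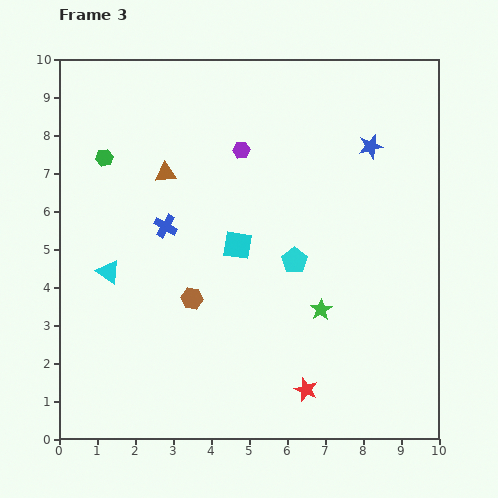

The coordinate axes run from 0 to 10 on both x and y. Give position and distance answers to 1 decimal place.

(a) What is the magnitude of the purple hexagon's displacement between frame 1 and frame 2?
0.9

The purple hexagon moved from (4.7, 9.3) to (4.8, 8.4), a distance of √(0.1² + 0.9²) ≈ 0.9.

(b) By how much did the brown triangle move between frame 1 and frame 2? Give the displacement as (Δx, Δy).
(-1.6, 1.2)

The brown triangle was at (6.1, 4.6) in frame 1 and (4.5, 5.8) in frame 2.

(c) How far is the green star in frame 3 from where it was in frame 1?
2.0

The green star moved from (8.9, 3.4) to (6.9, 3.4), a distance of √(2.0² + 0.0²) ≈ 2.0.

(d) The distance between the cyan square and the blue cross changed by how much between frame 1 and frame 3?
-5.6

Distance in frame 1: 7.6. Distance in frame 3: 2.0.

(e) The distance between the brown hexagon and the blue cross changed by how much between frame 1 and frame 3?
-2.8

Distance in frame 1: 4.8. Distance in frame 3: 2.0.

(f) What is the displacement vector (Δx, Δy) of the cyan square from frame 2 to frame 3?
(-2.1, -1.2)

The cyan square was at (6.8, 6.3) in frame 2 and (4.7, 5.1) in frame 3.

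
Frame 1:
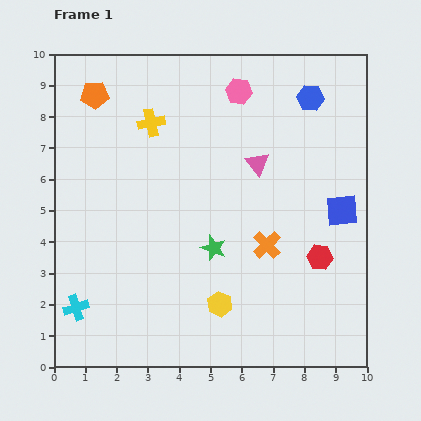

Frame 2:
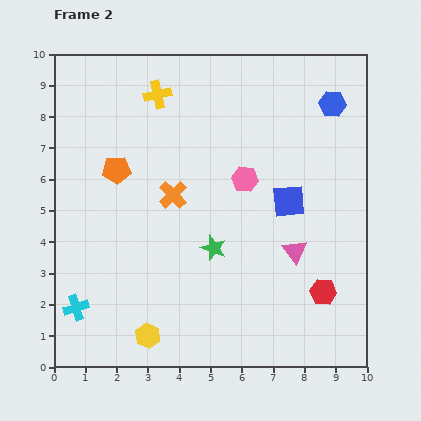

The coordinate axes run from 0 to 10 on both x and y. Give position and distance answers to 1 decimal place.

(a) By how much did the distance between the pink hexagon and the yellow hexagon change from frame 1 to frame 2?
-0.9

Distance in frame 1: 6.8. Distance in frame 2: 5.9.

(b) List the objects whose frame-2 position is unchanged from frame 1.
the green star, the cyan cross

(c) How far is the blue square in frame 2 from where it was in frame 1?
1.7

The blue square moved from (9.2, 5.0) to (7.5, 5.3), a distance of √(1.7² + 0.3²) ≈ 1.7.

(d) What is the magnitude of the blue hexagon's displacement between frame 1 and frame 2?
0.7

The blue hexagon moved from (8.2, 8.6) to (8.9, 8.4), a distance of √(0.7² + 0.2²) ≈ 0.7.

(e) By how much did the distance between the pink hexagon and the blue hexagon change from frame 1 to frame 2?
+1.4

Distance in frame 1: 2.3. Distance in frame 2: 3.7.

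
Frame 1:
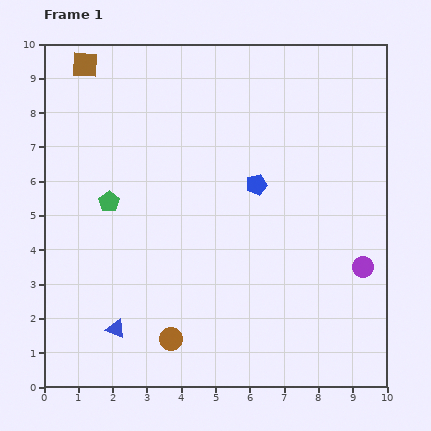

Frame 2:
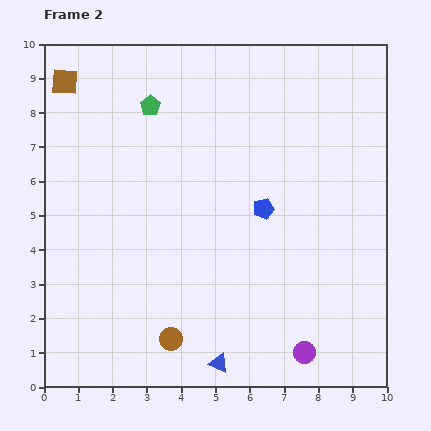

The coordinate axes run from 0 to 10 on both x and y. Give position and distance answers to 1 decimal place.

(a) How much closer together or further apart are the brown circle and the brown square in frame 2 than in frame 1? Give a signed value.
-0.3

Distance in frame 1: 8.4. Distance in frame 2: 8.1.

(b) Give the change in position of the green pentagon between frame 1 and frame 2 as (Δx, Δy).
(1.2, 2.8)

The green pentagon was at (1.9, 5.4) in frame 1 and (3.1, 8.2) in frame 2.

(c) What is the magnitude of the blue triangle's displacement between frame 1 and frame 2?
3.2

The blue triangle moved from (2.1, 1.7) to (5.1, 0.7), a distance of √(3.0² + 1.0²) ≈ 3.2.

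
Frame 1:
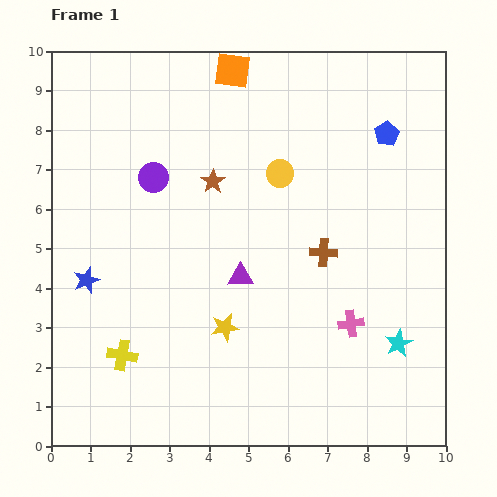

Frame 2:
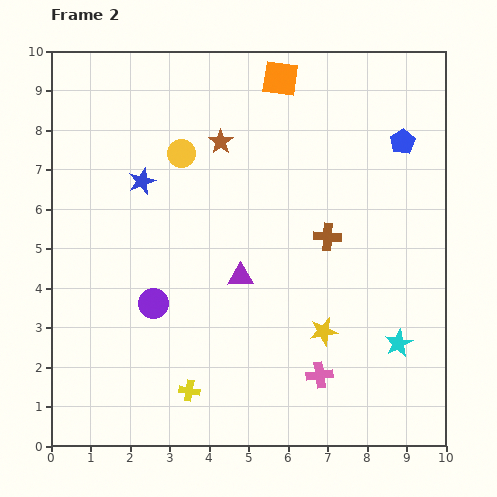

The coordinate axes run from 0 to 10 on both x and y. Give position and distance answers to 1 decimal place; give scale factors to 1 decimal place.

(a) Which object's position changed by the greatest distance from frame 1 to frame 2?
the purple circle

(moved 3.2; next 2.9)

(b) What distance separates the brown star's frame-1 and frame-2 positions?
1.0

The brown star moved from (4.1, 6.7) to (4.3, 7.7), a distance of √(0.2² + 1.0²) ≈ 1.0.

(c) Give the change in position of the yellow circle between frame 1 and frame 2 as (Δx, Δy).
(-2.5, 0.5)

The yellow circle was at (5.8, 6.9) in frame 1 and (3.3, 7.4) in frame 2.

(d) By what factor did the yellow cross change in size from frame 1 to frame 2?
0.7×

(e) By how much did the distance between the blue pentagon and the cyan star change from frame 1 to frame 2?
-0.2

Distance in frame 1: 5.3. Distance in frame 2: 5.1.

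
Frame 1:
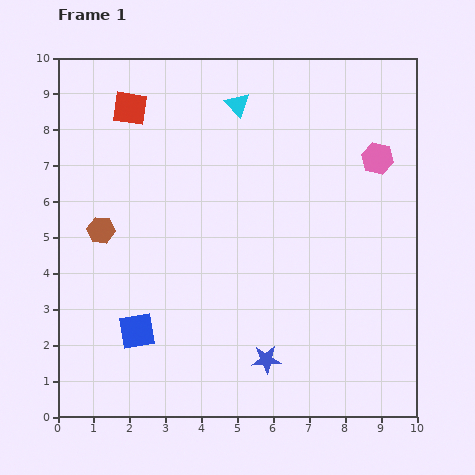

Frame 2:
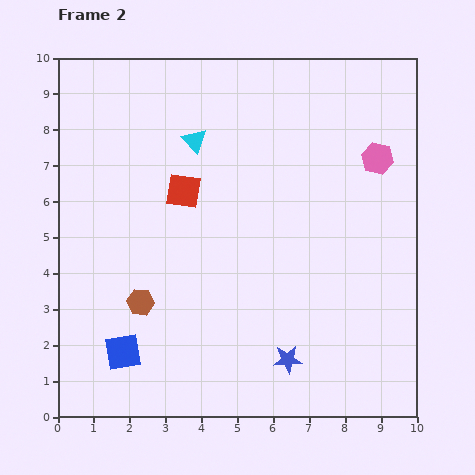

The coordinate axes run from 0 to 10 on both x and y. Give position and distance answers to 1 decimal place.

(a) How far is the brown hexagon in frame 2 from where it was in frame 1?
2.3

The brown hexagon moved from (1.2, 5.2) to (2.3, 3.2), a distance of √(1.1² + 2.0²) ≈ 2.3.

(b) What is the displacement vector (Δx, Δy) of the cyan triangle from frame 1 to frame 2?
(-1.2, -1.0)

The cyan triangle was at (5.0, 8.7) in frame 1 and (3.8, 7.7) in frame 2.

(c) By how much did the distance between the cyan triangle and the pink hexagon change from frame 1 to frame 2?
+0.9

Distance in frame 1: 4.2. Distance in frame 2: 5.1.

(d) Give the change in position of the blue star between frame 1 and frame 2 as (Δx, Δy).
(0.6, 0.0)

The blue star was at (5.8, 1.6) in frame 1 and (6.4, 1.6) in frame 2.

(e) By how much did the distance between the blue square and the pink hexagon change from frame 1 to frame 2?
+0.7

Distance in frame 1: 8.2. Distance in frame 2: 8.9.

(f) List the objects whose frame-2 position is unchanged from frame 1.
the pink hexagon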